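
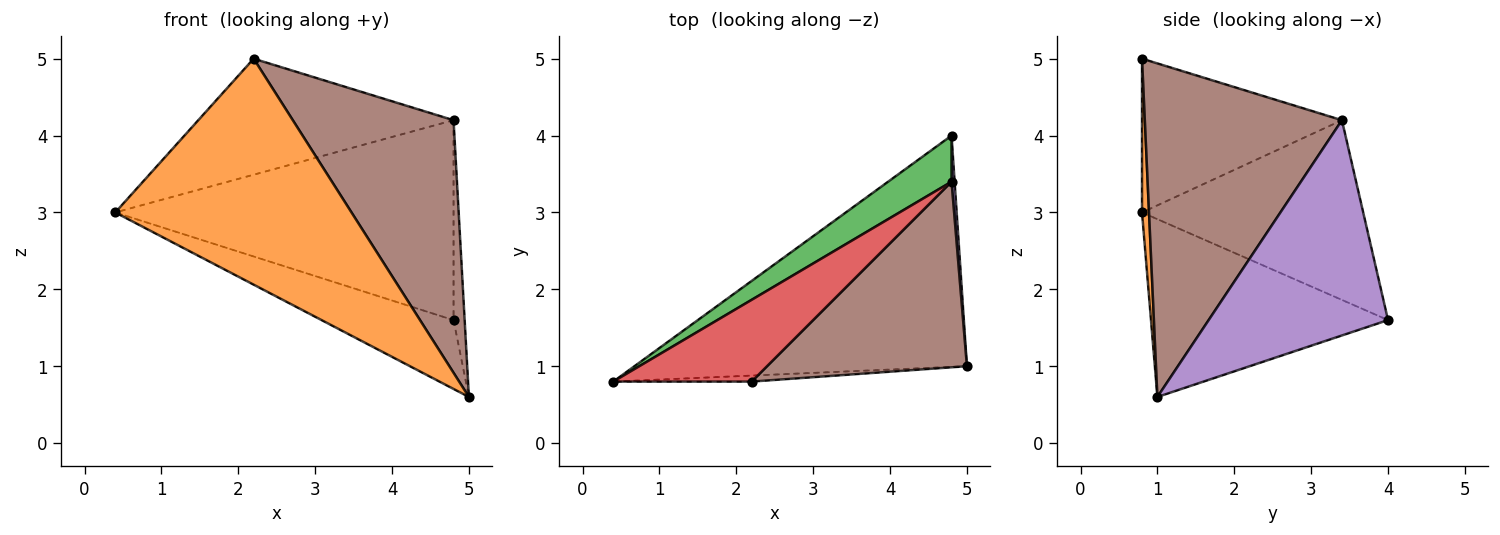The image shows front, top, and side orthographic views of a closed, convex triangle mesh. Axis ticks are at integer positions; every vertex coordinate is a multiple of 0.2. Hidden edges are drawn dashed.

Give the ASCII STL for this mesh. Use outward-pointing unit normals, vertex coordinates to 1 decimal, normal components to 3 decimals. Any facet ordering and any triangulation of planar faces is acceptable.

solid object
 facet normal -0.456 0.254 -0.853
  outer loop
   vertex 4.8 4.0 1.6
   vertex 5.0 1.0 0.6
   vertex 0.4 0.8 3.0
  endloop
 endfacet
 facet normal 0.030 -0.999 -0.027
  outer loop
   vertex 2.2 0.8 5.0
   vertex 0.4 0.8 3.0
   vertex 5.0 1.0 0.6
  endloop
 endfacet
 facet normal -0.537 0.822 0.190
  outer loop
   vertex 4.8 3.4 4.2
   vertex 4.8 4.0 1.6
   vertex 0.4 0.8 3.0
  endloop
 endfacet
 facet normal -0.539 0.688 0.485
  outer loop
   vertex 4.8 3.4 4.2
   vertex 0.4 0.8 3.0
   vertex 2.2 0.8 5.0
  endloop
 endfacet
 facet normal 0.998 0.062 0.014
  outer loop
   vertex 4.8 3.4 4.2
   vertex 5.0 1.0 0.6
   vertex 4.8 4.0 1.6
  endloop
 endfacet
 facet normal 0.703 -0.573 0.421
  outer loop
   vertex 4.8 3.4 4.2
   vertex 2.2 0.8 5.0
   vertex 5.0 1.0 0.6
  endloop
 endfacet
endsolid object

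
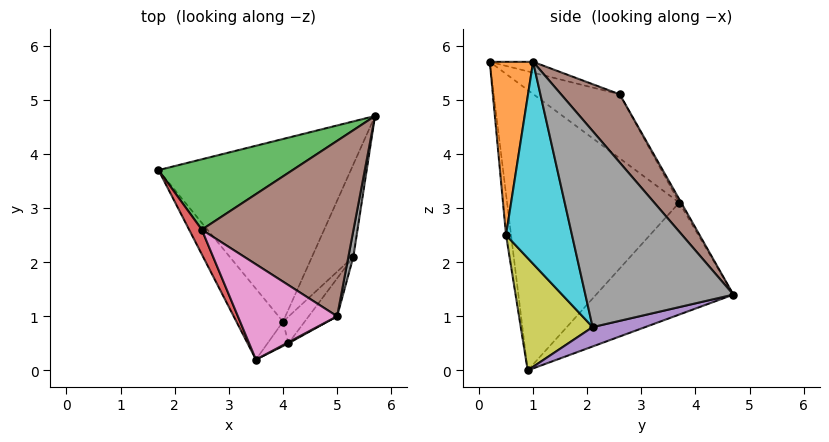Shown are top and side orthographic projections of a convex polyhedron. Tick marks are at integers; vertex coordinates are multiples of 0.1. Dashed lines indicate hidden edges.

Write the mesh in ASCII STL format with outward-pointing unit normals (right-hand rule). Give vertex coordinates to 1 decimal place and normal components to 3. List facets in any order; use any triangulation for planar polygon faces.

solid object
 facet normal -0.442 0.478 -0.759
  outer loop
   vertex 4.0 0.9 0.0
   vertex 1.7 3.7 3.1
   vertex 5.7 4.7 1.4
  endloop
 endfacet
 facet normal -0.835 -0.532 -0.139
  outer loop
   vertex 4.0 0.9 0.0
   vertex 3.5 0.2 5.7
   vertex 1.7 3.7 3.1
  endloop
 endfacet
 facet normal -0.012 0.874 0.486
  outer loop
   vertex 2.5 2.6 5.1
   vertex 5.7 4.7 1.4
   vertex 1.7 3.7 3.1
  endloop
 endfacet
 facet normal -0.923 -0.339 0.183
  outer loop
   vertex 2.5 2.6 5.1
   vertex 1.7 3.7 3.1
   vertex 3.5 0.2 5.7
  endloop
 endfacet
 facet normal 0.420 0.142 -0.896
  outer loop
   vertex 5.3 2.1 0.8
   vertex 4.0 0.9 0.0
   vertex 5.7 4.7 1.4
  endloop
 endfacet
 facet normal 0.292 0.701 0.651
  outer loop
   vertex 5.0 1.0 5.7
   vertex 5.7 4.7 1.4
   vertex 2.5 2.6 5.1
  endloop
 endfacet
 facet normal -0.106 0.199 0.974
  outer loop
   vertex 5.0 1.0 5.7
   vertex 2.5 2.6 5.1
   vertex 3.5 0.2 5.7
  endloop
 endfacet
 facet normal 0.987 -0.158 0.025
  outer loop
   vertex 5.0 1.0 5.7
   vertex 5.3 2.1 0.8
   vertex 5.7 4.7 1.4
  endloop
 endfacet
 facet normal 0.716 -0.684 -0.138
  outer loop
   vertex 4.1 0.5 2.5
   vertex 4.0 0.9 0.0
   vertex 5.3 2.1 0.8
  endloop
 endfacet
 facet normal 0.739 -0.665 -0.104
  outer loop
   vertex 4.1 0.5 2.5
   vertex 5.3 2.1 0.8
   vertex 5.0 1.0 5.7
  endloop
 endfacet
 facet normal -0.277 -0.951 -0.141
  outer loop
   vertex 4.1 0.5 2.5
   vertex 3.5 0.2 5.7
   vertex 4.0 0.9 0.0
  endloop
 endfacet
 facet normal 0.471 -0.882 0.006
  outer loop
   vertex 4.1 0.5 2.5
   vertex 5.0 1.0 5.7
   vertex 3.5 0.2 5.7
  endloop
 endfacet
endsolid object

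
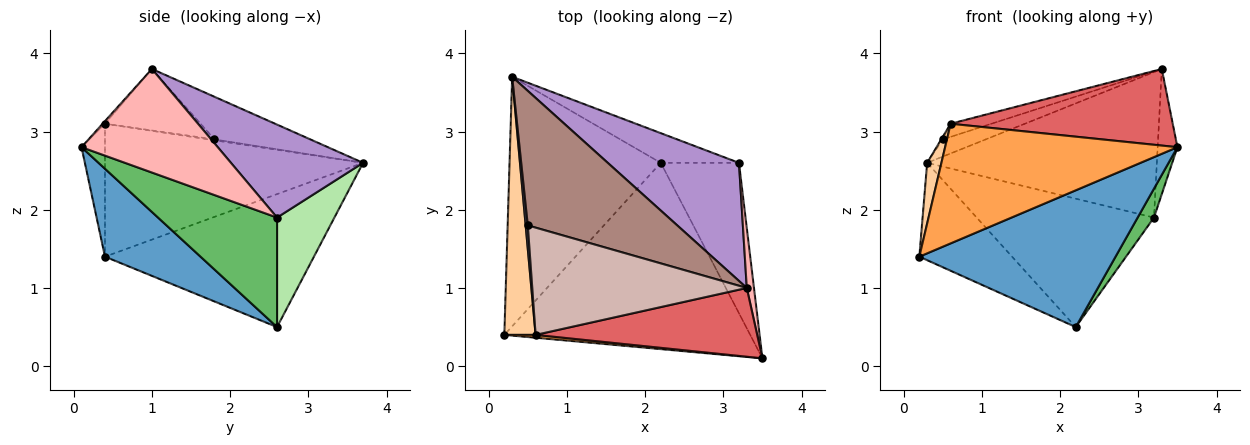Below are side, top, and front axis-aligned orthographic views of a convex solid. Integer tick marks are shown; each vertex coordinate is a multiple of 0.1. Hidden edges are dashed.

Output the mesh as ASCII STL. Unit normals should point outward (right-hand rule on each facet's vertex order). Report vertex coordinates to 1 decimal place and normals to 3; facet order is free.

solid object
 facet normal 0.277 -0.569 -0.775
  outer loop
   vertex 2.2 2.6 0.5
   vertex 3.5 0.1 2.8
   vertex 0.2 0.4 1.4
  endloop
 endfacet
 facet normal -0.634 0.281 -0.721
  outer loop
   vertex 2.2 2.6 0.5
   vertex 0.2 0.4 1.4
   vertex 0.3 3.7 2.6
  endloop
 endfacet
 facet normal -0.100 -0.995 0.024
  outer loop
   vertex 0.6 0.4 3.1
   vertex 0.2 0.4 1.4
   vertex 3.5 0.1 2.8
  endloop
 endfacet
 facet normal -0.972 -0.054 0.229
  outer loop
   vertex 0.6 0.4 3.1
   vertex 0.3 3.7 2.6
   vertex 0.2 0.4 1.4
  endloop
 endfacet
 facet normal 0.809 -0.111 -0.578
  outer loop
   vertex 3.2 2.6 1.9
   vertex 3.5 0.1 2.8
   vertex 2.2 2.6 0.5
  endloop
 endfacet
 facet normal 0.301 0.929 -0.215
  outer loop
   vertex 3.2 2.6 1.9
   vertex 2.2 2.6 0.5
   vertex 0.3 3.7 2.6
  endloop
 endfacet
 facet normal -0.008 -0.744 0.668
  outer loop
   vertex 3.3 1.0 3.8
   vertex 0.6 0.4 3.1
   vertex 3.5 0.1 2.8
  endloop
 endfacet
 facet normal 0.987 0.143 0.069
  outer loop
   vertex 3.3 1.0 3.8
   vertex 3.5 0.1 2.8
   vertex 3.2 2.6 1.9
  endloop
 endfacet
 facet normal 0.408 0.709 0.575
  outer loop
   vertex 3.3 1.0 3.8
   vertex 3.2 2.6 1.9
   vertex 0.3 3.7 2.6
  endloop
 endfacet
 facet normal -0.404 0.101 0.909
  outer loop
   vertex 0.5 1.8 2.9
   vertex 0.3 3.7 2.6
   vertex 0.6 0.4 3.1
  endloop
 endfacet
 facet normal -0.272 0.122 0.955
  outer loop
   vertex 0.5 1.8 2.9
   vertex 3.3 1.0 3.8
   vertex 0.3 3.7 2.6
  endloop
 endfacet
 facet normal -0.273 0.117 0.955
  outer loop
   vertex 0.5 1.8 2.9
   vertex 0.6 0.4 3.1
   vertex 3.3 1.0 3.8
  endloop
 endfacet
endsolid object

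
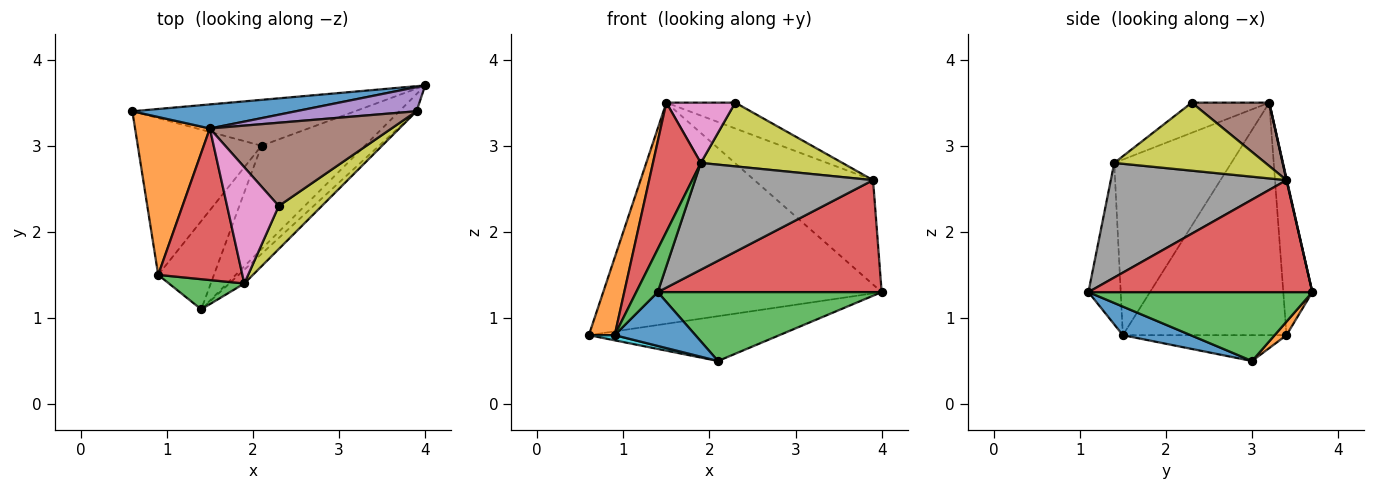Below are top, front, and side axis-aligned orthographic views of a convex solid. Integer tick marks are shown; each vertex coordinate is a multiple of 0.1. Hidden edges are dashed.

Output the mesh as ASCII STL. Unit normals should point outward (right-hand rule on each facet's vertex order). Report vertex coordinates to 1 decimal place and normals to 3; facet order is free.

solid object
 facet normal -0.103 0.989 0.108
  outer loop
   vertex 1.5 3.2 3.5
   vertex 4.0 3.7 1.3
   vertex 0.6 3.4 0.8
  endloop
 endfacet
 facet normal 0.043 0.699 -0.714
  outer loop
   vertex 2.1 3.0 0.5
   vertex 0.6 3.4 0.8
   vertex 4.0 3.7 1.3
  endloop
 endfacet
 facet normal 0.485 -0.485 -0.728
  outer loop
   vertex 2.1 3.0 0.5
   vertex 4.0 3.7 1.3
   vertex 1.4 1.1 1.3
  endloop
 endfacet
 facet normal 0.703 -0.703 -0.108
  outer loop
   vertex 3.9 3.4 2.6
   vertex 1.4 1.1 1.3
   vertex 4.0 3.7 1.3
  endloop
 endfacet
 facet normal 0.003 0.974 0.225
  outer loop
   vertex 3.9 3.4 2.6
   vertex 4.0 3.7 1.3
   vertex 1.5 3.2 3.5
  endloop
 endfacet
 facet normal 0.316 0.281 0.906
  outer loop
   vertex 3.9 3.4 2.6
   vertex 1.5 3.2 3.5
   vertex 2.3 2.3 3.5
  endloop
 endfacet
 facet normal -0.460 -0.409 0.788
  outer loop
   vertex 1.9 1.4 2.8
   vertex 2.3 2.3 3.5
   vertex 1.5 3.2 3.5
  endloop
 endfacet
 facet normal 0.700 -0.709 -0.091
  outer loop
   vertex 1.9 1.4 2.8
   vertex 1.4 1.1 1.3
   vertex 3.9 3.4 2.6
  endloop
 endfacet
 facet normal 0.663 -0.621 0.419
  outer loop
   vertex 1.9 1.4 2.8
   vertex 3.9 3.4 2.6
   vertex 2.3 2.3 3.5
  endloop
 endfacet
 facet normal -0.204 -0.032 -0.978
  outer loop
   vertex 0.9 1.5 0.8
   vertex 0.6 3.4 0.8
   vertex 2.1 3.0 0.5
  endloop
 endfacet
 facet normal 0.401 -0.477 -0.782
  outer loop
   vertex 0.9 1.5 0.8
   vertex 2.1 3.0 0.5
   vertex 1.4 1.1 1.3
  endloop
 endfacet
 facet normal -0.941 -0.149 0.303
  outer loop
   vertex 0.9 1.5 0.8
   vertex 1.5 3.2 3.5
   vertex 0.6 3.4 0.8
  endloop
 endfacet
 facet normal -0.776 -0.517 0.362
  outer loop
   vertex 0.9 1.5 0.8
   vertex 1.4 1.1 1.3
   vertex 1.9 1.4 2.8
  endloop
 endfacet
 facet normal -0.846 -0.346 0.406
  outer loop
   vertex 0.9 1.5 0.8
   vertex 1.9 1.4 2.8
   vertex 1.5 3.2 3.5
  endloop
 endfacet
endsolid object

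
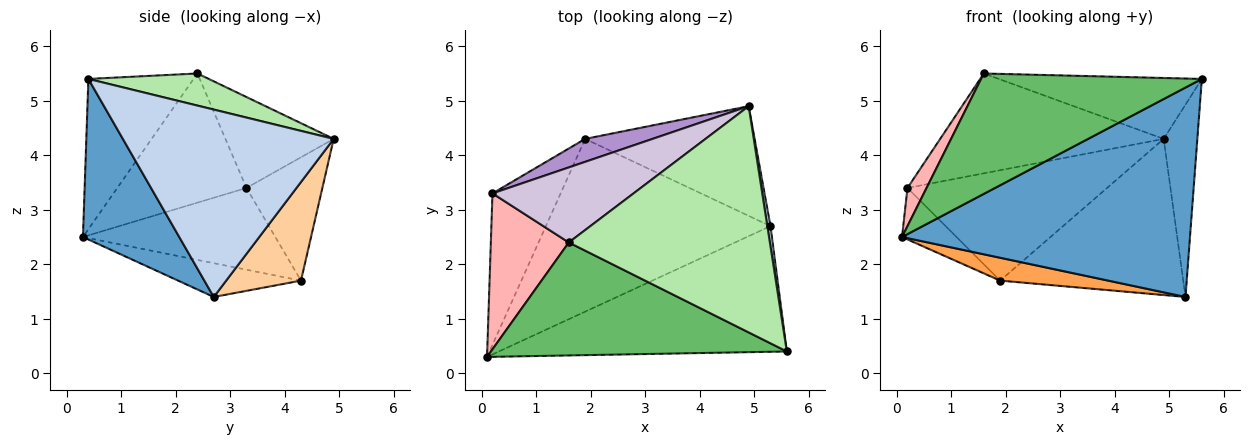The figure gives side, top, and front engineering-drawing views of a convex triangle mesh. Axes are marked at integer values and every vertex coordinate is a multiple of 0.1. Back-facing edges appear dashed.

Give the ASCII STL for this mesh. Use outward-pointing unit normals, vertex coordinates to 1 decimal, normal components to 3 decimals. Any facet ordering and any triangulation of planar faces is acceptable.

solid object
 facet normal 0.276 -0.824 -0.495
  outer loop
   vertex 5.3 2.7 1.4
   vertex 5.6 0.4 5.4
   vertex 0.1 0.3 2.5
  endloop
 endfacet
 facet normal 0.987 0.158 0.017
  outer loop
   vertex 5.3 2.7 1.4
   vertex 4.9 4.9 4.3
   vertex 5.6 0.4 5.4
  endloop
 endfacet
 facet normal -0.148 -0.130 -0.981
  outer loop
   vertex 1.9 4.3 1.7
   vertex 5.3 2.7 1.4
   vertex 0.1 0.3 2.5
  endloop
 endfacet
 facet normal 0.317 0.776 -0.545
  outer loop
   vertex 1.9 4.3 1.7
   vertex 4.9 4.9 4.3
   vertex 5.3 2.7 1.4
  endloop
 endfacet
 facet normal -0.328 -0.689 0.646
  outer loop
   vertex 1.6 2.4 5.5
   vertex 0.1 0.3 2.5
   vertex 5.6 0.4 5.4
  endloop
 endfacet
 facet normal 0.152 0.257 0.954
  outer loop
   vertex 1.6 2.4 5.5
   vertex 5.6 0.4 5.4
   vertex 4.9 4.9 4.3
  endloop
 endfacet
 facet normal -0.751 0.213 -0.626
  outer loop
   vertex 0.2 3.3 3.4
   vertex 1.9 4.3 1.7
   vertex 0.1 0.3 2.5
  endloop
 endfacet
 facet normal -0.849 -0.125 0.513
  outer loop
   vertex 0.2 3.3 3.4
   vertex 0.1 0.3 2.5
   vertex 1.6 2.4 5.5
  endloop
 endfacet
 facet normal -0.349 0.918 0.191
  outer loop
   vertex 0.2 3.3 3.4
   vertex 4.9 4.9 4.3
   vertex 1.9 4.3 1.7
  endloop
 endfacet
 facet normal -0.361 0.746 0.560
  outer loop
   vertex 0.2 3.3 3.4
   vertex 1.6 2.4 5.5
   vertex 4.9 4.9 4.3
  endloop
 endfacet
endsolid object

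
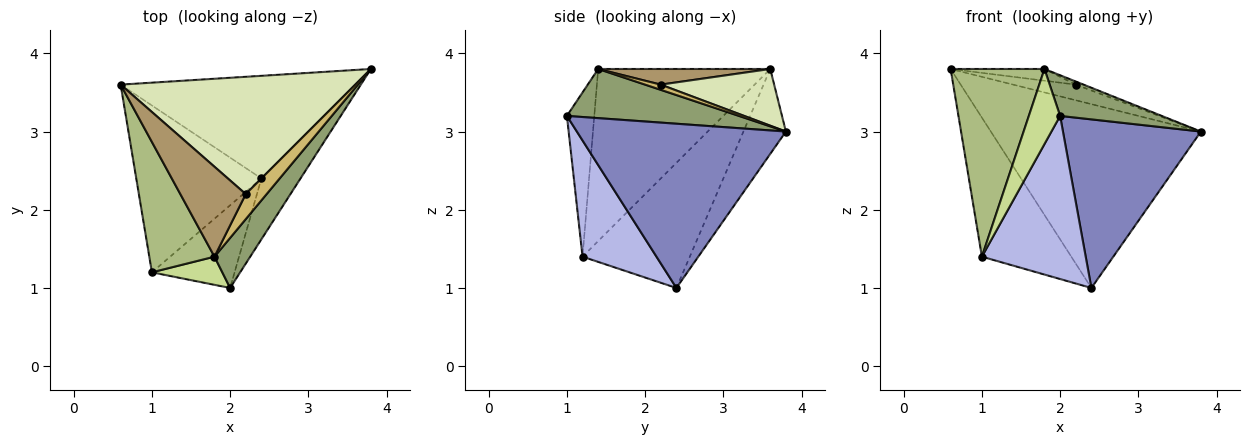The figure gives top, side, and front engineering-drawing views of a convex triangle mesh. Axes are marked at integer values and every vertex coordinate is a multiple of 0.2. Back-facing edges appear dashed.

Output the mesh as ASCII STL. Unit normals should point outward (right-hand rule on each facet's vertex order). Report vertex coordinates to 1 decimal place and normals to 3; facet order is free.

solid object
 facet normal -0.174 0.860 -0.480
  outer loop
   vertex 2.4 2.4 1.0
   vertex 0.6 3.6 3.8
   vertex 3.8 3.8 3.0
  endloop
 endfacet
 facet normal 0.819 -0.540 -0.195
  outer loop
   vertex 2.4 2.4 1.0
   vertex 3.8 3.8 3.0
   vertex 2.0 1.0 3.2
  endloop
 endfacet
 facet normal -0.609 0.508 -0.609
  outer loop
   vertex 1.0 1.2 1.4
   vertex 0.6 3.6 3.8
   vertex 2.4 2.4 1.0
  endloop
 endfacet
 facet normal 0.536 -0.753 -0.382
  outer loop
   vertex 1.0 1.2 1.4
   vertex 2.4 2.4 1.0
   vertex 2.0 1.0 3.2
  endloop
 endfacet
 facet normal 0.730 -0.431 0.531
  outer loop
   vertex 1.8 1.4 3.8
   vertex 2.0 1.0 3.2
   vertex 3.8 3.8 3.0
  endloop
 endfacet
 facet normal -0.833 -0.454 0.316
  outer loop
   vertex 1.8 1.4 3.8
   vertex 0.6 3.6 3.8
   vertex 1.0 1.2 1.4
  endloop
 endfacet
 facet normal -0.634 -0.724 0.272
  outer loop
   vertex 1.8 1.4 3.8
   vertex 1.0 1.2 1.4
   vertex 2.0 1.0 3.2
  endloop
 endfacet
 facet normal 0.233 0.129 0.964
  outer loop
   vertex 2.2 2.2 3.6
   vertex 3.8 3.8 3.0
   vertex 0.6 3.6 3.8
  endloop
 endfacet
 facet normal 0.231 0.126 0.965
  outer loop
   vertex 2.2 2.2 3.6
   vertex 0.6 3.6 3.8
   vertex 1.8 1.4 3.8
  endloop
 endfacet
 facet normal 0.241 0.120 0.963
  outer loop
   vertex 2.2 2.2 3.6
   vertex 1.8 1.4 3.8
   vertex 3.8 3.8 3.0
  endloop
 endfacet
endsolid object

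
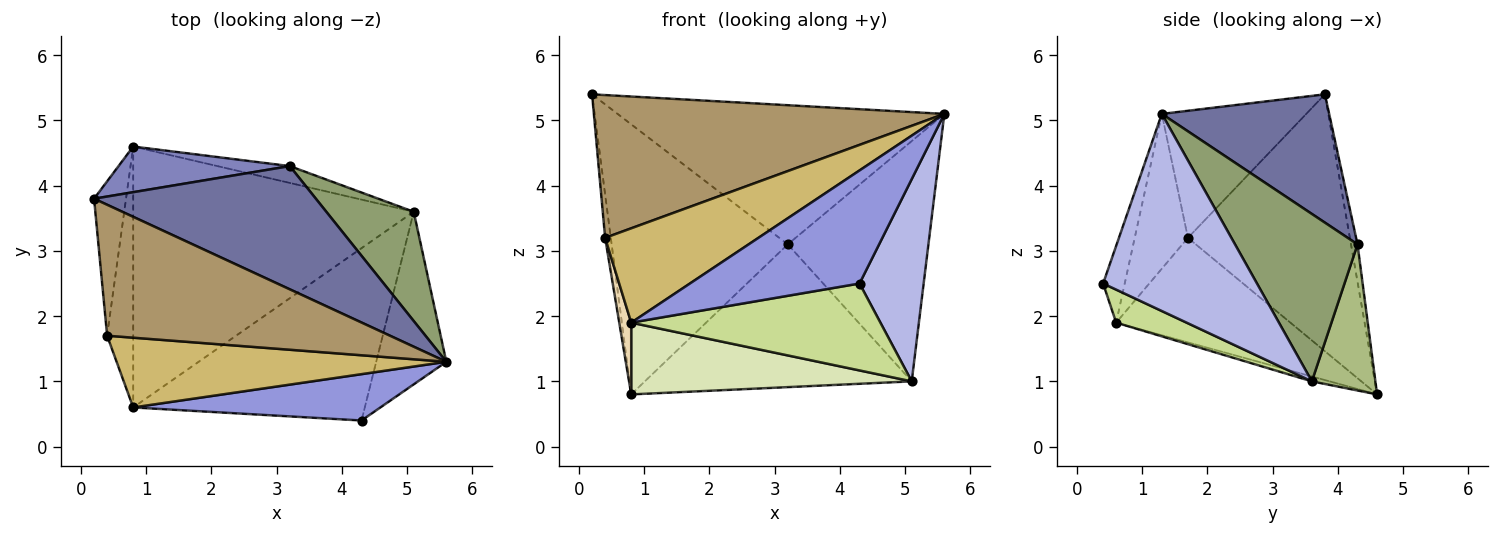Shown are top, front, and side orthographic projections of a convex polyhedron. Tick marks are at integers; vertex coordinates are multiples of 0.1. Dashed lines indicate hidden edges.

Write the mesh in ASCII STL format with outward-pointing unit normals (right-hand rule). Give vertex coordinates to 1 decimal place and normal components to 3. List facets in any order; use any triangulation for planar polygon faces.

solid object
 facet normal 0.358 0.699 0.619
  outer loop
   vertex 3.2 4.3 3.1
   vertex 0.2 3.8 5.4
   vertex 5.6 1.3 5.1
  endloop
 endfacet
 facet normal -0.036 0.985 0.167
  outer loop
   vertex 3.2 4.3 3.1
   vertex 0.8 4.6 0.8
   vertex 0.2 3.8 5.4
  endloop
 endfacet
 facet normal -0.117 -0.919 0.377
  outer loop
   vertex 0.8 0.6 1.9
   vertex 4.3 0.4 2.5
   vertex 5.6 1.3 5.1
  endloop
 endfacet
 facet normal 0.877 -0.365 -0.312
  outer loop
   vertex 5.1 3.6 1.0
   vertex 5.6 1.3 5.1
   vertex 4.3 0.4 2.5
  endloop
 endfacet
 facet normal 0.621 0.713 0.324
  outer loop
   vertex 5.1 3.6 1.0
   vertex 3.2 4.3 3.1
   vertex 5.6 1.3 5.1
  endloop
 endfacet
 facet normal 0.230 0.966 -0.114
  outer loop
   vertex 5.1 3.6 1.0
   vertex 0.8 4.6 0.8
   vertex 3.2 4.3 3.1
  endloop
 endfacet
 facet normal 0.126 -0.447 -0.886
  outer loop
   vertex 5.1 3.6 1.0
   vertex 4.3 0.4 2.5
   vertex 0.8 0.6 1.9
  endloop
 endfacet
 facet normal -0.017 -0.265 -0.964
  outer loop
   vertex 5.1 3.6 1.0
   vertex 0.8 0.6 1.9
   vertex 0.8 4.6 0.8
  endloop
 endfacet
 facet normal -0.291 -0.705 0.647
  outer loop
   vertex 0.4 1.7 3.2
   vertex 5.6 1.3 5.1
   vertex 0.2 3.8 5.4
  endloop
 endfacet
 facet normal -0.269 -0.774 0.573
  outer loop
   vertex 0.4 1.7 3.2
   vertex 0.8 0.6 1.9
   vertex 5.6 1.3 5.1
  endloop
 endfacet
 facet normal -0.992 0.035 -0.123
  outer loop
   vertex 0.4 1.7 3.2
   vertex 0.2 3.8 5.4
   vertex 0.8 4.6 0.8
  endloop
 endfacet
 facet normal -0.968 -0.066 -0.242
  outer loop
   vertex 0.4 1.7 3.2
   vertex 0.8 4.6 0.8
   vertex 0.8 0.6 1.9
  endloop
 endfacet
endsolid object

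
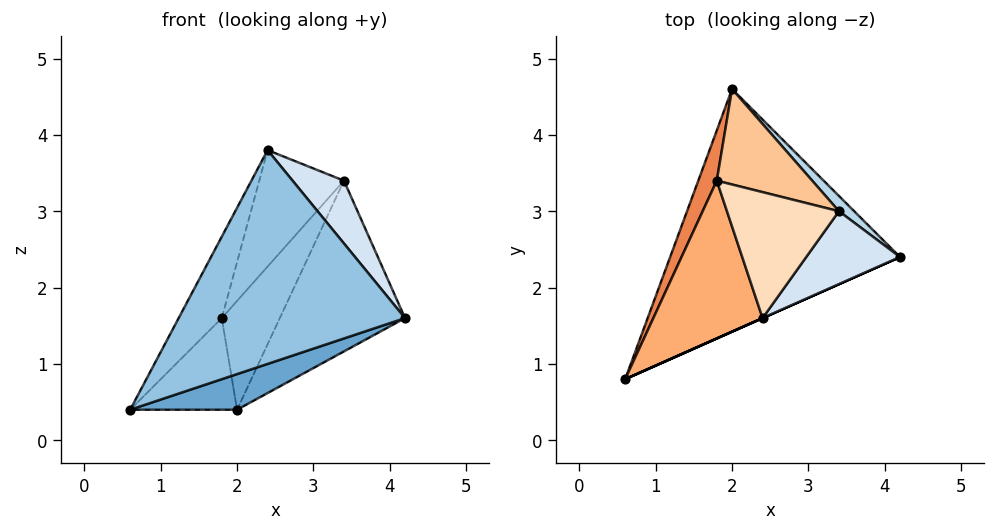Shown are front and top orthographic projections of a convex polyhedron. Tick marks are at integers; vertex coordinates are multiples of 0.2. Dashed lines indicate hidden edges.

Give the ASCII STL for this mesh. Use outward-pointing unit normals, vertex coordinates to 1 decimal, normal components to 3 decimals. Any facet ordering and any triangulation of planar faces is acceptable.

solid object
 facet normal 0.367 -0.135 -0.920
  outer loop
   vertex 2.0 4.6 0.4
   vertex 4.2 2.4 1.6
   vertex 0.6 0.8 0.4
  endloop
 endfacet
 facet normal 0.406 -0.914 0.000
  outer loop
   vertex 2.4 1.6 3.8
   vertex 0.6 0.8 0.4
   vertex 4.2 2.4 1.6
  endloop
 endfacet
 facet normal 0.688 0.723 0.065
  outer loop
   vertex 3.4 3.0 3.4
   vertex 4.2 2.4 1.6
   vertex 2.0 4.6 0.4
  endloop
 endfacet
 facet normal 0.772 -0.414 0.481
  outer loop
   vertex 3.4 3.0 3.4
   vertex 2.4 1.6 3.8
   vertex 4.2 2.4 1.6
  endloop
 endfacet
 facet normal -0.922 0.340 0.186
  outer loop
   vertex 1.8 3.4 1.6
   vertex 2.0 4.6 0.4
   vertex 0.6 0.8 0.4
  endloop
 endfacet
 facet normal -0.883 0.215 0.417
  outer loop
   vertex 1.8 3.4 1.6
   vertex 0.6 0.8 0.4
   vertex 2.4 1.6 3.8
  endloop
 endfacet
 facet normal -0.485 0.658 0.577
  outer loop
   vertex 1.8 3.4 1.6
   vertex 3.4 3.0 3.4
   vertex 2.0 4.6 0.4
  endloop
 endfacet
 facet normal -0.549 0.567 0.614
  outer loop
   vertex 1.8 3.4 1.6
   vertex 2.4 1.6 3.8
   vertex 3.4 3.0 3.4
  endloop
 endfacet
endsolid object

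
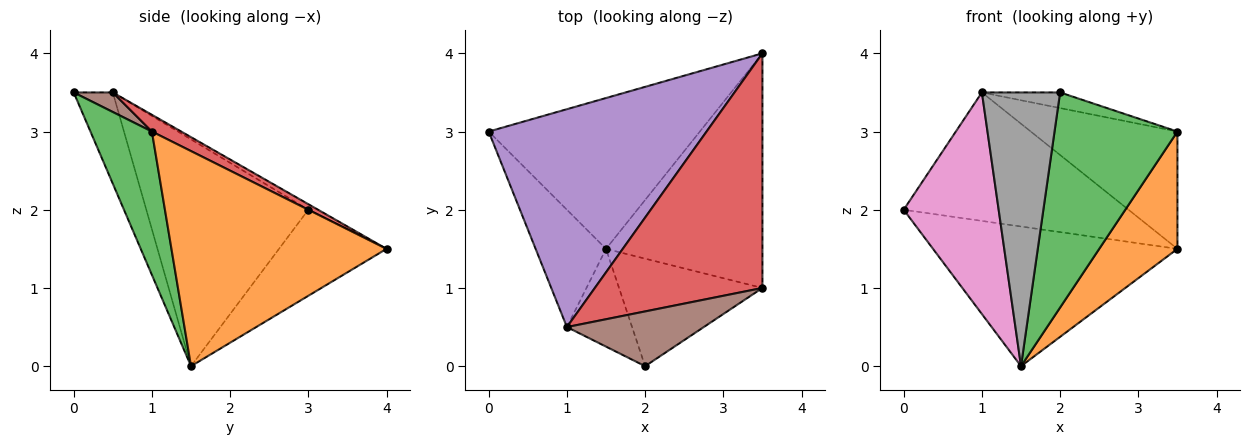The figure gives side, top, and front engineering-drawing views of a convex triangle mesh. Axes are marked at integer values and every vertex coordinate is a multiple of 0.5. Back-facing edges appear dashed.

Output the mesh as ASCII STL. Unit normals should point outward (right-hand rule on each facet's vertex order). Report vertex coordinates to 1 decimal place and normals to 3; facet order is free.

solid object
 facet normal -0.286 0.651 -0.703
  outer loop
   vertex 1.5 1.5 0.0
   vertex 0.0 3.0 2.0
   vertex 3.5 4.0 1.5
  endloop
 endfacet
 facet normal 0.776 -0.282 -0.564
  outer loop
   vertex 1.5 1.5 0.0
   vertex 3.5 4.0 1.5
   vertex 3.5 1.0 3.0
  endloop
 endfacet
 facet normal 0.408 -0.816 -0.408
  outer loop
   vertex 2.0 0.0 3.5
   vertex 1.5 1.5 0.0
   vertex 3.5 1.0 3.0
  endloop
 endfacet
 facet normal 0.089 0.445 0.891
  outer loop
   vertex 1.0 0.5 3.5
   vertex 3.5 1.0 3.0
   vertex 3.5 4.0 1.5
  endloop
 endfacet
 facet normal -0.022 0.508 0.861
  outer loop
   vertex 1.0 0.5 3.5
   vertex 3.5 4.0 1.5
   vertex 0.0 3.0 2.0
  endloop
 endfacet
 facet normal 0.136 0.272 0.953
  outer loop
   vertex 1.0 0.5 3.5
   vertex 2.0 0.0 3.5
   vertex 3.5 1.0 3.0
  endloop
 endfacet
 facet normal -0.833 -0.489 -0.259
  outer loop
   vertex 1.0 0.5 3.5
   vertex 0.0 3.0 2.0
   vertex 1.5 1.5 0.0
  endloop
 endfacet
 facet normal -0.426 -0.852 -0.304
  outer loop
   vertex 1.0 0.5 3.5
   vertex 1.5 1.5 0.0
   vertex 2.0 0.0 3.5
  endloop
 endfacet
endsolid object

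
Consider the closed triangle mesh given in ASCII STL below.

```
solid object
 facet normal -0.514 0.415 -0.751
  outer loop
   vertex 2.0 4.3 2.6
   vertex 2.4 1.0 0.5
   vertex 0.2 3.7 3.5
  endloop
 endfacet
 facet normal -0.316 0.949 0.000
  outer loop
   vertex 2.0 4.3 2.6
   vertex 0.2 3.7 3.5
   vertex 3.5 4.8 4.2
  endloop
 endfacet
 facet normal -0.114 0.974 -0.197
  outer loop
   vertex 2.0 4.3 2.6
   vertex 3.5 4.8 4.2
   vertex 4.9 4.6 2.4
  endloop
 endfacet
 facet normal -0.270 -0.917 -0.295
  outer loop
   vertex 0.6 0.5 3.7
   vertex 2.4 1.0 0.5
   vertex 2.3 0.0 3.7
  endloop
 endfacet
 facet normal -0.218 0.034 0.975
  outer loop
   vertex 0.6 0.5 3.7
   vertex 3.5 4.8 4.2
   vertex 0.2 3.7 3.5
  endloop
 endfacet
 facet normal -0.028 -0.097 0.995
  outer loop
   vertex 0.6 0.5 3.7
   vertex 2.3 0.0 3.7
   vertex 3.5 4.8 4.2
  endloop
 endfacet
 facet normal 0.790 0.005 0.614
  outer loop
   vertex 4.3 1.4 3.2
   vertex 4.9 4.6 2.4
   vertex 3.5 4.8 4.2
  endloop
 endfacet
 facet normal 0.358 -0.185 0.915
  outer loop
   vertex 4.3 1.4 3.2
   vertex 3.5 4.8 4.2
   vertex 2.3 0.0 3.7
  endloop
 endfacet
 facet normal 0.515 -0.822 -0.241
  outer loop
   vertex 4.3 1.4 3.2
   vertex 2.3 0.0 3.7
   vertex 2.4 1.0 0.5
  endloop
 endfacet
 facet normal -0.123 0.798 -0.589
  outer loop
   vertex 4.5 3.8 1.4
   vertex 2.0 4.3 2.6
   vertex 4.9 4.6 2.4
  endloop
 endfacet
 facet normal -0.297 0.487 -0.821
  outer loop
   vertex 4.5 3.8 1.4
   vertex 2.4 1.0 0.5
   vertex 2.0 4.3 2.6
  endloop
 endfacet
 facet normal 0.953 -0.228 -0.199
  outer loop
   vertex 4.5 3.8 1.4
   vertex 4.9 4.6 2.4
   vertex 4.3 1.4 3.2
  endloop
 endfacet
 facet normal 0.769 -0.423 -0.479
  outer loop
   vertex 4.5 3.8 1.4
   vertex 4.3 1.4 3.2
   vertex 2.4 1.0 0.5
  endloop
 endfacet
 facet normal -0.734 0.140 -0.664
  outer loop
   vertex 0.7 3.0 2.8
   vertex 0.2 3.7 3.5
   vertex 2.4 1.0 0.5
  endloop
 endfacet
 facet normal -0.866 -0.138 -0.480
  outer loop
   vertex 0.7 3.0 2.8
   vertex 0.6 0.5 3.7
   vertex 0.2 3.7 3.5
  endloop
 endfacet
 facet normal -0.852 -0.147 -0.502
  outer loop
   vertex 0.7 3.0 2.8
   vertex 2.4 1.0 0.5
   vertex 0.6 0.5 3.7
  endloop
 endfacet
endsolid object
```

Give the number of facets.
16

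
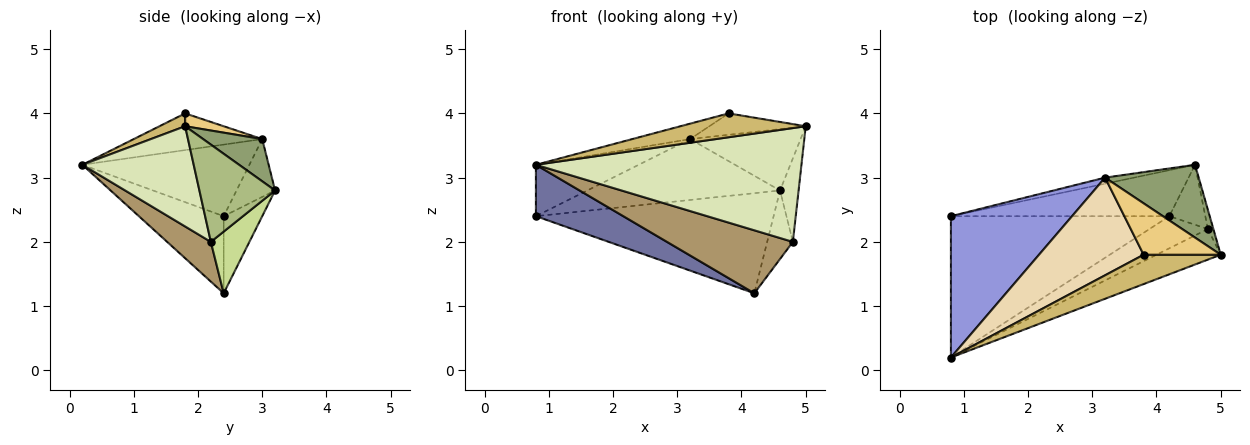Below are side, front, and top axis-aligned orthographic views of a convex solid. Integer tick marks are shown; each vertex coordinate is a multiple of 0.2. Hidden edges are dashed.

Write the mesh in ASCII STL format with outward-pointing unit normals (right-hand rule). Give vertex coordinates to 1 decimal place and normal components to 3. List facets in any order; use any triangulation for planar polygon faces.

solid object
 facet normal -0.315 -0.324 -0.892
  outer loop
   vertex 4.2 2.4 1.2
   vertex 0.8 0.2 3.2
   vertex 0.8 2.4 2.4
  endloop
 endfacet
 facet normal -0.146 0.899 -0.413
  outer loop
   vertex 4.6 3.2 2.8
   vertex 4.2 2.4 1.2
   vertex 0.8 2.4 2.4
  endloop
 endfacet
 facet normal -0.485 0.299 0.822
  outer loop
   vertex 3.2 3.0 3.6
   vertex 0.8 2.4 2.4
   vertex 0.8 0.2 3.2
  endloop
 endfacet
 facet normal -0.195 0.976 -0.098
  outer loop
   vertex 3.2 3.0 3.6
   vertex 4.6 3.2 2.8
   vertex 0.8 2.4 2.4
  endloop
 endfacet
 facet normal 0.326 0.609 0.723
  outer loop
   vertex 3.2 3.0 3.6
   vertex 5.0 1.8 3.8
   vertex 4.6 3.2 2.8
  endloop
 endfacet
 facet normal 0.970 0.238 -0.055
  outer loop
   vertex 4.8 2.2 2.0
   vertex 4.6 3.2 2.8
   vertex 5.0 1.8 3.8
  endloop
 endfacet
 facet normal 0.749 0.499 -0.437
  outer loop
   vertex 4.8 2.2 2.0
   vertex 4.2 2.4 1.2
   vertex 4.6 3.2 2.8
  endloop
 endfacet
 facet normal 0.375 -0.895 -0.241
  outer loop
   vertex 4.8 2.2 2.0
   vertex 5.0 1.8 3.8
   vertex 0.8 0.2 3.2
  endloop
 endfacet
 facet normal 0.295 -0.851 -0.434
  outer loop
   vertex 4.8 2.2 2.0
   vertex 0.8 0.2 3.2
   vertex 4.2 2.4 1.2
  endloop
 endfacet
 facet normal 0.128 -0.625 0.770
  outer loop
   vertex 3.8 1.8 4.0
   vertex 0.8 0.2 3.2
   vertex 5.0 1.8 3.8
  endloop
 endfacet
 facet normal 0.152 0.380 0.912
  outer loop
   vertex 3.8 1.8 4.0
   vertex 5.0 1.8 3.8
   vertex 3.2 3.0 3.6
  endloop
 endfacet
 facet normal -0.327 0.147 0.933
  outer loop
   vertex 3.8 1.8 4.0
   vertex 3.2 3.0 3.6
   vertex 0.8 0.2 3.2
  endloop
 endfacet
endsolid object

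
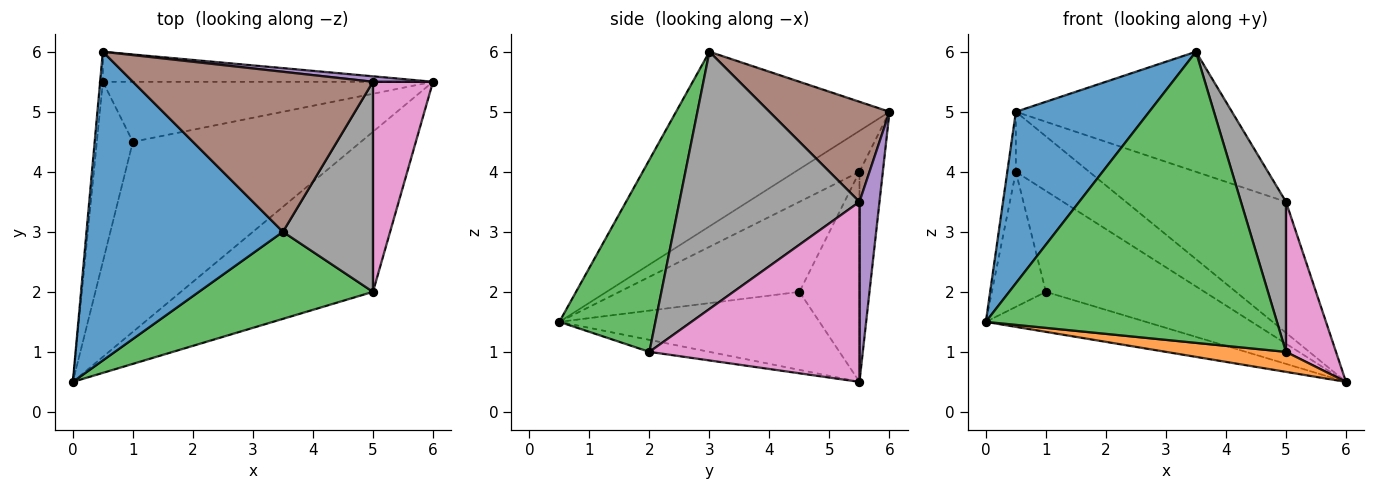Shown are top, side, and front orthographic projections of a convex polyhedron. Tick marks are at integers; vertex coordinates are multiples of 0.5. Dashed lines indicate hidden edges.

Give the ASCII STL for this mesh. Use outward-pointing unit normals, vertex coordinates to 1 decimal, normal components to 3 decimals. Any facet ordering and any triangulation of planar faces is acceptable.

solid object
 facet normal -0.614 -0.383 0.690
  outer loop
   vertex 3.5 3.0 6.0
   vertex 0.5 6.0 5.0
   vertex 0.0 0.5 1.5
  endloop
 endfacet
 facet normal -0.062 -0.124 -0.990
  outer loop
   vertex 5.0 2.0 1.0
   vertex 0.0 0.5 1.5
   vertex 6.0 5.5 0.5
  endloop
 endfacet
 facet normal 0.301 -0.914 0.273
  outer loop
   vertex 5.0 2.0 1.0
   vertex 3.5 3.0 6.0
   vertex 0.0 0.5 1.5
  endloop
 endfacet
 facet normal -0.317 0.195 -0.928
  outer loop
   vertex 1.0 4.5 2.0
   vertex 6.0 5.5 0.5
   vertex 0.0 0.5 1.5
  endloop
 endfacet
 facet normal 0.124 0.991 0.041
  outer loop
   vertex 5.0 5.5 3.5
   vertex 6.0 5.5 0.5
   vertex 0.5 6.0 5.0
  endloop
 endfacet
 facet normal 0.316 0.569 0.759
  outer loop
   vertex 5.0 5.5 3.5
   vertex 0.5 6.0 5.0
   vertex 3.5 3.0 6.0
  endloop
 endfacet
 facet normal 0.925 -0.220 0.308
  outer loop
   vertex 5.0 5.5 3.5
   vertex 5.0 2.0 1.0
   vertex 6.0 5.5 0.5
  endloop
 endfacet
 facet normal 0.919 -0.230 0.322
  outer loop
   vertex 5.0 5.5 3.5
   vertex 3.5 3.0 6.0
   vertex 5.0 2.0 1.0
  endloop
 endfacet
 facet normal -0.274 0.860 -0.430
  outer loop
   vertex 0.5 5.5 4.0
   vertex 0.5 6.0 5.0
   vertex 6.0 5.5 0.5
  endloop
 endfacet
 facet normal -0.309 0.817 -0.486
  outer loop
   vertex 0.5 5.5 4.0
   vertex 6.0 5.5 0.5
   vertex 1.0 4.5 2.0
  endloop
 endfacet
 facet normal -0.989 0.132 -0.066
  outer loop
   vertex 0.5 5.5 4.0
   vertex 0.0 0.5 1.5
   vertex 0.5 6.0 5.0
  endloop
 endfacet
 facet normal -0.894 0.268 -0.358
  outer loop
   vertex 0.5 5.5 4.0
   vertex 1.0 4.5 2.0
   vertex 0.0 0.5 1.5
  endloop
 endfacet
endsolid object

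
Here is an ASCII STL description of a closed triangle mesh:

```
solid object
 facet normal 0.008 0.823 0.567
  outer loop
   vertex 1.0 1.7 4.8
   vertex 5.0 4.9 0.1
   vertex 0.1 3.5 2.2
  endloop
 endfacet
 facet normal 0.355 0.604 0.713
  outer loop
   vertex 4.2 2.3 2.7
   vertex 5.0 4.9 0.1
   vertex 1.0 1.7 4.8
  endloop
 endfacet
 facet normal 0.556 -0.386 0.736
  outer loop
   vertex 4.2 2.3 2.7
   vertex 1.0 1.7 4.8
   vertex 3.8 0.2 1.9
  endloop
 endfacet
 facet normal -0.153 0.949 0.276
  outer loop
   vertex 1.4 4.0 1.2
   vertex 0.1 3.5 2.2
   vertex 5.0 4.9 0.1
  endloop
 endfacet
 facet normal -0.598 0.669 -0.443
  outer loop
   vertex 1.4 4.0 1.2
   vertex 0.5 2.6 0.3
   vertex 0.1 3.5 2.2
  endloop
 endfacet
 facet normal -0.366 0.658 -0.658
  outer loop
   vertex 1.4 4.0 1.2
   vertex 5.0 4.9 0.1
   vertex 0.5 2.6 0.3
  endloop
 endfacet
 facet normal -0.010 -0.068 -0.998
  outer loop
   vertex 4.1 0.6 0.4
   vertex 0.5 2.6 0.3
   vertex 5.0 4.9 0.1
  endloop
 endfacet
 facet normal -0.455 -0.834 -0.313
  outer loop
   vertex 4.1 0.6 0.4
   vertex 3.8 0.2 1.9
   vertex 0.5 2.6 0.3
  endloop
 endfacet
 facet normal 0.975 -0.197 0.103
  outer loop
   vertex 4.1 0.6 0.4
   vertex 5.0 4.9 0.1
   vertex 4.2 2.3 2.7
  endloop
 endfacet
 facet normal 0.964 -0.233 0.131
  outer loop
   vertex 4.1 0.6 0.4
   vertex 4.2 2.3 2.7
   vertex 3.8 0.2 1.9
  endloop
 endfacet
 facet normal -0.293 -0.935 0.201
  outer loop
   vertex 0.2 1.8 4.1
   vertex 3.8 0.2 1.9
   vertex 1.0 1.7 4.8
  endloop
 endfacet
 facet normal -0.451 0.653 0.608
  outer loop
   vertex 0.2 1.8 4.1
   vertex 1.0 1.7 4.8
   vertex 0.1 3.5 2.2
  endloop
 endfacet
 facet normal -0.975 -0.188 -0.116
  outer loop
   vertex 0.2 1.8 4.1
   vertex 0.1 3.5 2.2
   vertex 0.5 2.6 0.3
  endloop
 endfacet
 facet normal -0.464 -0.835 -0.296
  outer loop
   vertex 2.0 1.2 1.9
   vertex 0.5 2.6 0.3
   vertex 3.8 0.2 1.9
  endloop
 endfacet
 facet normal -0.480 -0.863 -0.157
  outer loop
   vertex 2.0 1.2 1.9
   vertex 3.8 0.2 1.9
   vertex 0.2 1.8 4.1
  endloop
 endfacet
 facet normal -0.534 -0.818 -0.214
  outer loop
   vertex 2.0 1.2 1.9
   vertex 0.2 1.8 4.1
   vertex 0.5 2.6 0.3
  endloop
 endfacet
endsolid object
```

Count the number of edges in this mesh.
24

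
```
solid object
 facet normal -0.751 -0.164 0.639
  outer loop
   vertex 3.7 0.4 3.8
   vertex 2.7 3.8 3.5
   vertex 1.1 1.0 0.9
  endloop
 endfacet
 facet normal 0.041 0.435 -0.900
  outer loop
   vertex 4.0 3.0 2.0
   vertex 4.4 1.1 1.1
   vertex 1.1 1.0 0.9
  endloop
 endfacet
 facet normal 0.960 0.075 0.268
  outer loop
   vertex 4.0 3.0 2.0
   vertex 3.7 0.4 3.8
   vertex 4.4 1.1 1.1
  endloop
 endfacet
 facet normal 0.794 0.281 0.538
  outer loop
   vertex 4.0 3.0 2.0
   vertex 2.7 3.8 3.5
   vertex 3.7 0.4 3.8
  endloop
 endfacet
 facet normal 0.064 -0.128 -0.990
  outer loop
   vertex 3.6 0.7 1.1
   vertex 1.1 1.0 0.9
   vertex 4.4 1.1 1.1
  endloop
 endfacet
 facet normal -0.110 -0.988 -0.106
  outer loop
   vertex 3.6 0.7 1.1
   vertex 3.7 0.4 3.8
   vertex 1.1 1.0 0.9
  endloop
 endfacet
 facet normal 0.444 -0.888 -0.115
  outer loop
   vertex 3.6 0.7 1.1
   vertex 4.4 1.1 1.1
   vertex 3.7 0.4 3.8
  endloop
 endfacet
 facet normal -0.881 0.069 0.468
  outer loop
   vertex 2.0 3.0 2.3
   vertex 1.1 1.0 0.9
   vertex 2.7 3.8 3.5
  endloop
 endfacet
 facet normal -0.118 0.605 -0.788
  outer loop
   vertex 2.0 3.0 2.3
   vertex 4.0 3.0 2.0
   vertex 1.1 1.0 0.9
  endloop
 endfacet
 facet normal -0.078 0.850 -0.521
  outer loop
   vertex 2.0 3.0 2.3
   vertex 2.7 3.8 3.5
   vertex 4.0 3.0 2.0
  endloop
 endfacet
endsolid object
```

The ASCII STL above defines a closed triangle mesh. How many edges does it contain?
15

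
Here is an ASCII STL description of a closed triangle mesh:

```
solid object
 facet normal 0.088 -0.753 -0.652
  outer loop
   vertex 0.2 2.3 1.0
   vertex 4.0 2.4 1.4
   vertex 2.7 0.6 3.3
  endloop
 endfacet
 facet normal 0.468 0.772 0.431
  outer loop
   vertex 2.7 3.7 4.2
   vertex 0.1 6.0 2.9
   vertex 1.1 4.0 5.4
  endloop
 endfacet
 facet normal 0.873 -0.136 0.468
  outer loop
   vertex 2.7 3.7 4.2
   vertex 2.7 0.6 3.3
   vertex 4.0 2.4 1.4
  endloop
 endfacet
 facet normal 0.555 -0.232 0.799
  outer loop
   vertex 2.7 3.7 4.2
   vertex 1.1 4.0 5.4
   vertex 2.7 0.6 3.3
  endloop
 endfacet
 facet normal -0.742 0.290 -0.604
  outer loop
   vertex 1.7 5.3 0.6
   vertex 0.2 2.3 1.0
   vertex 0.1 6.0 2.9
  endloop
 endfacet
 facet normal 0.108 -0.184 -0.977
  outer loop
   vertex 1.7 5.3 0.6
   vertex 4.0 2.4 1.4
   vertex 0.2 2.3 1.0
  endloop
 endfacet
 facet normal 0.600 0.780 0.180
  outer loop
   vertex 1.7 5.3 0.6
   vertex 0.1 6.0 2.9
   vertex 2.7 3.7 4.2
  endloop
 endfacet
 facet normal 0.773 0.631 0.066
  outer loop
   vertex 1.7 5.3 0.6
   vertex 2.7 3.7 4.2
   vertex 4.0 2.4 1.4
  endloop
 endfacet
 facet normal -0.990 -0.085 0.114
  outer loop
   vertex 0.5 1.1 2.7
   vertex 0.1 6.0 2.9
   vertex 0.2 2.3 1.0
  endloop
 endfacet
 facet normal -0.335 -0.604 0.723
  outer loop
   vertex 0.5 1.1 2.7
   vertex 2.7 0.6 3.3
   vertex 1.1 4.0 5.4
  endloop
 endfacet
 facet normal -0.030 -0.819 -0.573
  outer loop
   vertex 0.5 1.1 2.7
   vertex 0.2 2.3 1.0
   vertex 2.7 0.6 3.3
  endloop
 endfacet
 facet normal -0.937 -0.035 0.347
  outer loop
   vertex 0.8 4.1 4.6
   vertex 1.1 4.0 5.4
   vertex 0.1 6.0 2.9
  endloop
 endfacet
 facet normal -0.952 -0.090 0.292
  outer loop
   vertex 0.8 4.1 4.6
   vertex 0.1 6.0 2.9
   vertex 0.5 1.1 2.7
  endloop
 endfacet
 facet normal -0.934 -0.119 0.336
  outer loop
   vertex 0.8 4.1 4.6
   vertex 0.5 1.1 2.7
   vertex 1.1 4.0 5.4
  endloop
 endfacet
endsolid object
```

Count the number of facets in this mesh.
14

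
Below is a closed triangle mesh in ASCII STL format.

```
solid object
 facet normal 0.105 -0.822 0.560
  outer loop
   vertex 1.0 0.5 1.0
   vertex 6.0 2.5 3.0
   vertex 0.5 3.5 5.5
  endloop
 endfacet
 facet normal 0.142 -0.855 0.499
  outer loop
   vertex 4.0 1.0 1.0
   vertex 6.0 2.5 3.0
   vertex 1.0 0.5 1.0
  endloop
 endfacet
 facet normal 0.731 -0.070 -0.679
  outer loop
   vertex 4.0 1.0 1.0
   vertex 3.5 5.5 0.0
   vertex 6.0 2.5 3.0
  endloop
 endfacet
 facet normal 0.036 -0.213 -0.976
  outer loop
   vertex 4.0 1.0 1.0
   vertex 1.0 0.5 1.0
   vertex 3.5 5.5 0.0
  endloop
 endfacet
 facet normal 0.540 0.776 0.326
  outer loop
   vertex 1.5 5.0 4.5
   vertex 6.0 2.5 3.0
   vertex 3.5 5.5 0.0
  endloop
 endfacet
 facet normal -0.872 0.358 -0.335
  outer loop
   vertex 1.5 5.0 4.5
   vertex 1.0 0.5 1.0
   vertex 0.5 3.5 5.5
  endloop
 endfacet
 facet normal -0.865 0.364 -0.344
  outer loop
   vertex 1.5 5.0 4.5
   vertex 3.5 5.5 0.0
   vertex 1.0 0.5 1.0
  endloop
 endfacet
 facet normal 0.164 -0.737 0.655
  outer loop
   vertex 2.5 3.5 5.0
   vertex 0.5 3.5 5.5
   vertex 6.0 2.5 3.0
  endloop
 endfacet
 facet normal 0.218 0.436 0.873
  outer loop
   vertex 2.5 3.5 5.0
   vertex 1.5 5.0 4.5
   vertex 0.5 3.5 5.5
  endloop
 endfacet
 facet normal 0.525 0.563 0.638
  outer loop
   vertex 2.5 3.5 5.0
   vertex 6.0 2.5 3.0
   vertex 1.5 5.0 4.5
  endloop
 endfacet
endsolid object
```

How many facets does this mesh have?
10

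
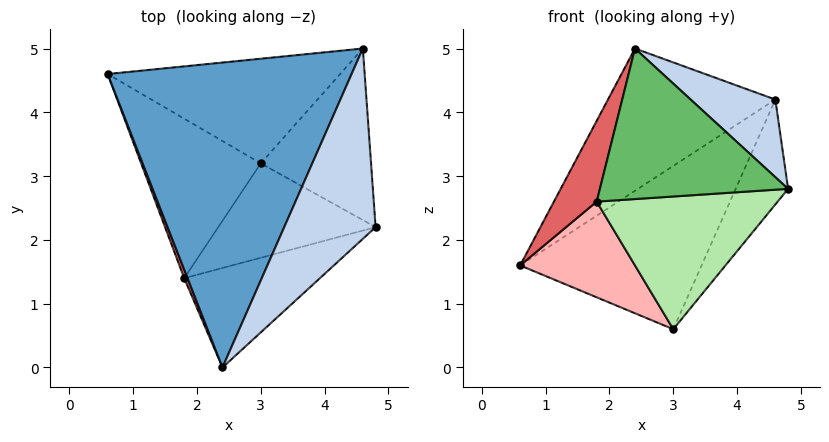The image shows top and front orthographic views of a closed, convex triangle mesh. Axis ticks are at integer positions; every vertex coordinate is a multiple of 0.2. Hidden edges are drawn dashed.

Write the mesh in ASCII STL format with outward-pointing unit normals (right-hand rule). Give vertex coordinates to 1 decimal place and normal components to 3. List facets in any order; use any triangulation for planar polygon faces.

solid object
 facet normal -0.534 0.357 0.766
  outer loop
   vertex 4.6 5.0 4.2
   vertex 0.6 4.6 1.6
   vertex 2.4 0.0 5.0
  endloop
 endfacet
 facet normal 0.767 -0.242 0.594
  outer loop
   vertex 4.6 5.0 4.2
   vertex 2.4 0.0 5.0
   vertex 4.8 2.2 2.8
  endloop
 endfacet
 facet normal 0.257 0.814 -0.521
  outer loop
   vertex 3.0 3.2 0.6
   vertex 0.6 4.6 1.6
   vertex 4.6 5.0 4.2
  endloop
 endfacet
 facet normal 0.800 0.313 -0.512
  outer loop
   vertex 3.0 3.2 0.6
   vertex 4.6 5.0 4.2
   vertex 4.8 2.2 2.8
  endloop
 endfacet
 facet normal 0.251 -0.808 -0.534
  outer loop
   vertex 1.8 1.4 2.6
   vertex 4.8 2.2 2.8
   vertex 2.4 0.0 5.0
  endloop
 endfacet
 facet normal 0.248 -0.789 -0.562
  outer loop
   vertex 1.8 1.4 2.6
   vertex 3.0 3.2 0.6
   vertex 4.8 2.2 2.8
  endloop
 endfacet
 facet normal -0.939 -0.341 0.036
  outer loop
   vertex 1.8 1.4 2.6
   vertex 2.4 0.0 5.0
   vertex 0.6 4.6 1.6
  endloop
 endfacet
 facet normal -0.549 -0.430 -0.717
  outer loop
   vertex 1.8 1.4 2.6
   vertex 0.6 4.6 1.6
   vertex 3.0 3.2 0.6
  endloop
 endfacet
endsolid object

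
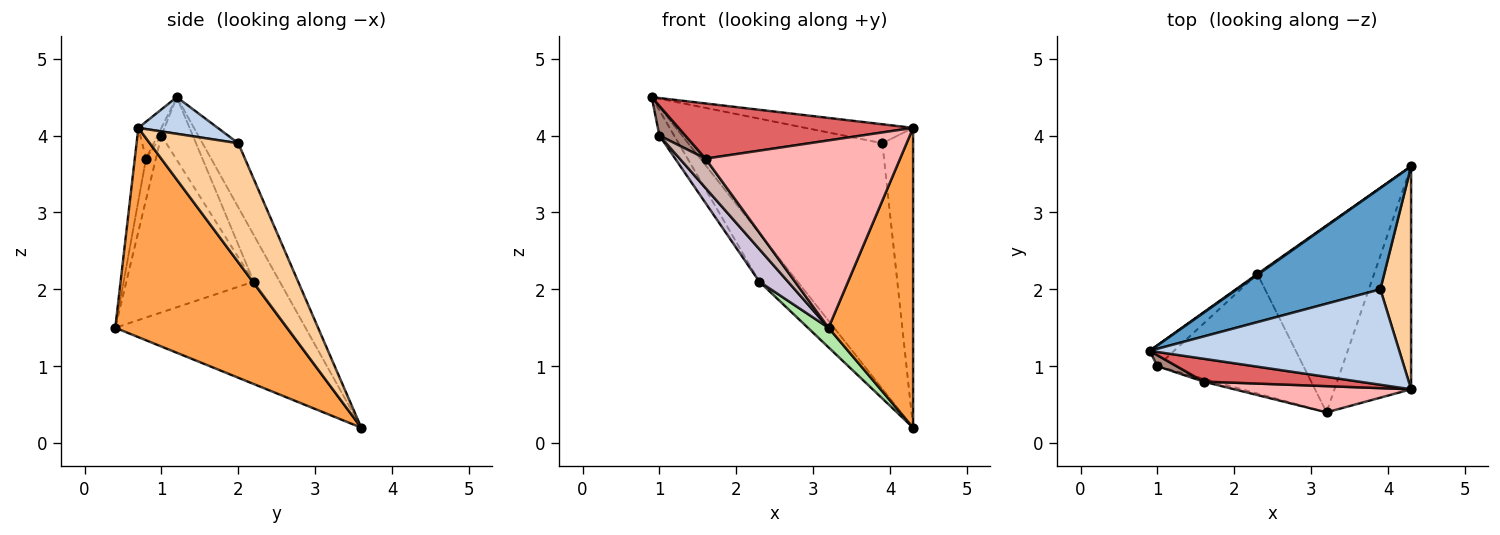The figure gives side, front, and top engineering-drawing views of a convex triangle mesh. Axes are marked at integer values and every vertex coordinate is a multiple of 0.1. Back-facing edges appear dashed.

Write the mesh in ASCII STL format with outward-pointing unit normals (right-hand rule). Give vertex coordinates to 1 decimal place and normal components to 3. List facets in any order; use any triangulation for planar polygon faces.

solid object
 facet normal -0.168 0.911 0.376
  outer loop
   vertex 3.9 2.0 3.9
   vertex 4.3 3.6 0.2
   vertex 0.9 1.2 4.5
  endloop
 endfacet
 facet normal 0.143 0.193 0.971
  outer loop
   vertex 4.3 0.7 4.1
   vertex 3.9 2.0 3.9
   vertex 0.9 1.2 4.5
  endloop
 endfacet
 facet normal 0.852 -0.420 -0.312
  outer loop
   vertex 4.3 0.7 4.1
   vertex 3.2 0.4 1.5
   vertex 4.3 3.6 0.2
  endloop
 endfacet
 facet normal 0.918 0.319 0.237
  outer loop
   vertex 4.3 0.7 4.1
   vertex 4.3 3.6 0.2
   vertex 3.9 2.0 3.9
  endloop
 endfacet
 facet normal -0.564 0.826 0.015
  outer loop
   vertex 2.3 2.2 2.1
   vertex 0.9 1.2 4.5
   vertex 4.3 3.6 0.2
  endloop
 endfacet
 facet normal -0.657 -0.079 -0.750
  outer loop
   vertex 2.3 2.2 2.1
   vertex 4.3 3.6 0.2
   vertex 3.2 0.4 1.5
  endloop
 endfacet
 facet normal -0.091 -0.920 0.381
  outer loop
   vertex 1.6 0.8 3.7
   vertex 4.3 0.7 4.1
   vertex 0.9 1.2 4.5
  endloop
 endfacet
 facet normal -0.057 -0.989 0.138
  outer loop
   vertex 1.6 0.8 3.7
   vertex 3.2 0.4 1.5
   vertex 4.3 0.7 4.1
  endloop
 endfacet
 facet normal -0.854 0.401 -0.331
  outer loop
   vertex 1.0 1.0 4.0
   vertex 0.9 1.2 4.5
   vertex 2.3 2.2 2.1
  endloop
 endfacet
 facet normal -0.760 -0.171 -0.628
  outer loop
   vertex 1.0 1.0 4.0
   vertex 2.3 2.2 2.1
   vertex 3.2 0.4 1.5
  endloop
 endfacet
 facet normal -0.138 -0.929 0.344
  outer loop
   vertex 1.0 1.0 4.0
   vertex 1.6 0.8 3.7
   vertex 0.9 1.2 4.5
  endloop
 endfacet
 facet normal -0.355 -0.931 -0.089
  outer loop
   vertex 1.0 1.0 4.0
   vertex 3.2 0.4 1.5
   vertex 1.6 0.8 3.7
  endloop
 endfacet
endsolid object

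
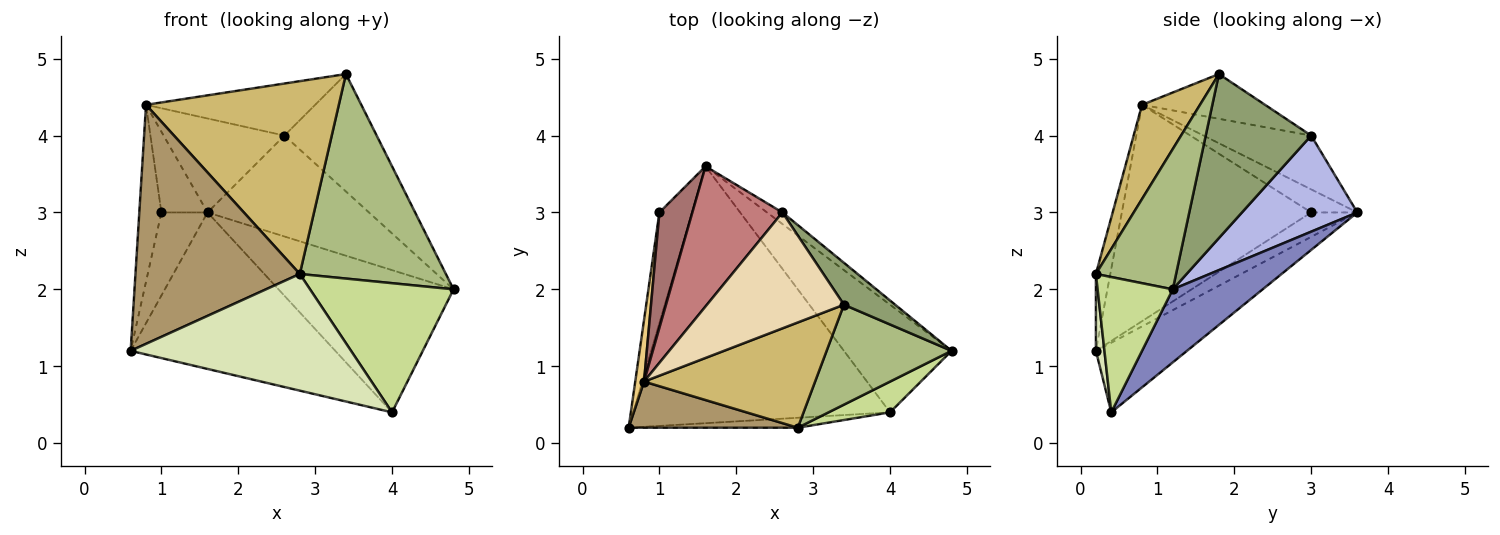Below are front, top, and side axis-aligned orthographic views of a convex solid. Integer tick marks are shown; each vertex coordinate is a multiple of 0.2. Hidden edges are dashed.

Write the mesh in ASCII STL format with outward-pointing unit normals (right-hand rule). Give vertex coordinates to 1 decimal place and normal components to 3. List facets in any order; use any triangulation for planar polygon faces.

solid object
 facet normal -0.226 0.507 -0.832
  outer loop
   vertex 4.0 0.4 0.4
   vertex 0.6 0.2 1.2
   vertex 1.6 3.6 3.0
  endloop
 endfacet
 facet normal 0.379 0.738 -0.558
  outer loop
   vertex 4.0 0.4 0.4
   vertex 1.6 3.6 3.0
   vertex 4.8 1.2 2.0
  endloop
 endfacet
 facet normal -0.514 0.514 -0.686
  outer loop
   vertex 1.0 3.0 3.0
   vertex 1.6 3.6 3.0
   vertex 0.6 0.2 1.2
  endloop
 endfacet
 facet normal 0.579 0.810 -0.093
  outer loop
   vertex 2.6 3.0 4.0
   vertex 4.8 1.2 2.0
   vertex 1.6 3.6 3.0
  endloop
 endfacet
 facet normal 0.733 0.641 0.229
  outer loop
   vertex 2.6 3.0 4.0
   vertex 3.4 1.8 4.8
   vertex 4.8 1.2 2.0
  endloop
 endfacet
 facet normal 0.442 -0.806 0.394
  outer loop
   vertex 2.8 0.2 2.2
   vertex 4.8 1.2 2.0
   vertex 3.4 1.8 4.8
  endloop
 endfacet
 facet normal 0.454 -0.867 0.206
  outer loop
   vertex 2.8 0.2 2.2
   vertex 4.0 0.4 0.4
   vertex 4.8 1.2 2.0
  endloop
 endfacet
 facet normal 0.039 -0.996 -0.085
  outer loop
   vertex 2.8 0.2 2.2
   vertex 0.6 0.2 1.2
   vertex 4.0 0.4 0.4
  endloop
 endfacet
 facet normal -0.086 -0.978 0.189
  outer loop
   vertex 0.8 0.8 4.4
   vertex 0.6 0.2 1.2
   vertex 2.8 0.2 2.2
  endloop
 endfacet
 facet normal 0.255 -0.849 0.463
  outer loop
   vertex 0.8 0.8 4.4
   vertex 2.8 0.2 2.2
   vertex 3.4 1.8 4.8
  endloop
 endfacet
 facet normal -0.992 0.116 0.040
  outer loop
   vertex 0.8 0.8 4.4
   vertex 1.0 3.0 3.0
   vertex 0.6 0.2 1.2
  endloop
 endfacet
 facet normal -0.285 0.393 0.874
  outer loop
   vertex 0.8 0.8 4.4
   vertex 3.4 1.8 4.8
   vertex 2.6 3.0 4.0
  endloop
 endfacet
 facet normal -0.497 0.497 0.711
  outer loop
   vertex 0.8 0.8 4.4
   vertex 1.6 3.6 3.0
   vertex 1.0 3.0 3.0
  endloop
 endfacet
 facet normal -0.445 0.499 0.744
  outer loop
   vertex 0.8 0.8 4.4
   vertex 2.6 3.0 4.0
   vertex 1.6 3.6 3.0
  endloop
 endfacet
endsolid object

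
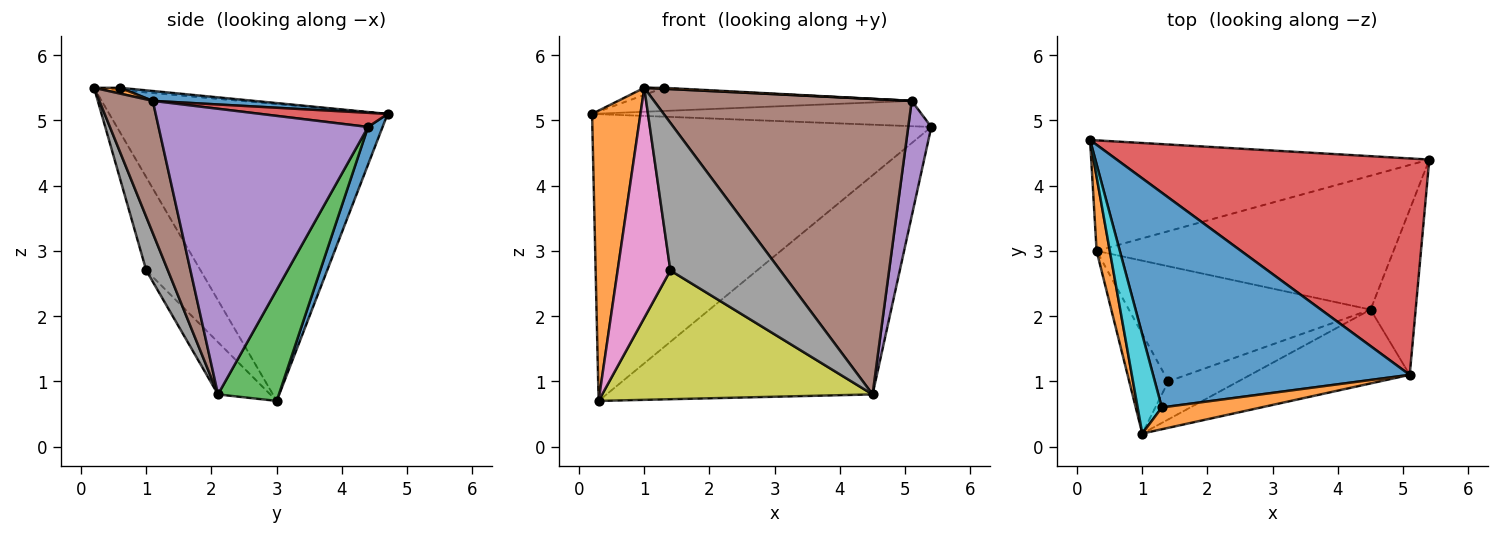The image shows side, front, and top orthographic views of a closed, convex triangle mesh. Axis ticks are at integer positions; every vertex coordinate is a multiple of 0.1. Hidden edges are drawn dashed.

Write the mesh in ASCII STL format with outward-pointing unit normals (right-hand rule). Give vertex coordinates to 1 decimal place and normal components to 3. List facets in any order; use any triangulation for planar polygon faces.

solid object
 facet normal 0.040 0.932 -0.359
  outer loop
   vertex 0.3 3.0 0.7
   vertex 0.2 4.7 5.1
   vertex 5.4 4.4 4.9
  endloop
 endfacet
 facet normal -0.984 -0.171 0.044
  outer loop
   vertex 0.3 3.0 0.7
   vertex 1.0 0.2 5.5
   vertex 0.2 4.7 5.1
  endloop
 endfacet
 facet normal 0.192 0.837 -0.512
  outer loop
   vertex 4.5 2.1 0.8
   vertex 0.3 3.0 0.7
   vertex 5.4 4.4 4.9
  endloop
 endfacet
 facet normal 0.045 0.116 0.992
  outer loop
   vertex 5.1 1.1 5.3
   vertex 5.4 4.4 4.9
   vertex 0.2 4.7 5.1
  endloop
 endfacet
 facet normal 0.982 -0.108 -0.155
  outer loop
   vertex 5.1 1.1 5.3
   vertex 4.5 2.1 0.8
   vertex 5.4 4.4 4.9
  endloop
 endfacet
 facet normal 0.197 -0.951 -0.238
  outer loop
   vertex 5.1 1.1 5.3
   vertex 1.0 0.2 5.5
   vertex 4.5 2.1 0.8
  endloop
 endfacet
 facet normal -0.687 -0.667 -0.289
  outer loop
   vertex 1.4 1.0 2.7
   vertex 1.0 0.2 5.5
   vertex 0.3 3.0 0.7
  endloop
 endfacet
 facet normal 0.187 -0.951 -0.245
  outer loop
   vertex 1.4 1.0 2.7
   vertex 4.5 2.1 0.8
   vertex 1.0 0.2 5.5
  endloop
 endfacet
 facet normal -0.142 -0.738 -0.660
  outer loop
   vertex 1.4 1.0 2.7
   vertex 0.3 3.0 0.7
   vertex 4.5 2.1 0.8
  endloop
 endfacet
 facet normal -0.095 0.071 0.993
  outer loop
   vertex 1.3 0.6 5.5
   vertex 0.2 4.7 5.1
   vertex 1.0 0.2 5.5
  endloop
 endfacet
 facet normal 0.038 0.107 0.994
  outer loop
   vertex 1.3 0.6 5.5
   vertex 5.1 1.1 5.3
   vertex 0.2 4.7 5.1
  endloop
 endfacet
 facet normal 0.058 -0.044 0.997
  outer loop
   vertex 1.3 0.6 5.5
   vertex 1.0 0.2 5.5
   vertex 5.1 1.1 5.3
  endloop
 endfacet
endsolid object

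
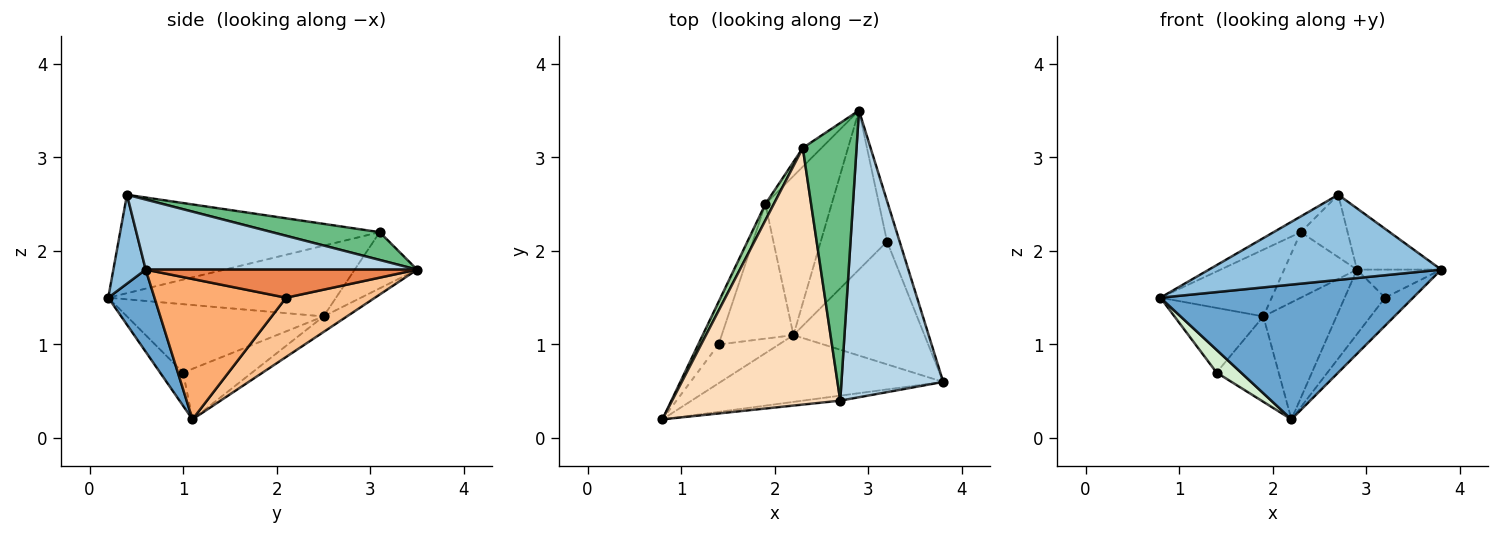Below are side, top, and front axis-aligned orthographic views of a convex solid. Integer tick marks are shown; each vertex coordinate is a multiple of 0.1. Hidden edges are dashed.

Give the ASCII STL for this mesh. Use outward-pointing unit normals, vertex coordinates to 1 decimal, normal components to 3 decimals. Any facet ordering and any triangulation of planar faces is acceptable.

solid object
 facet normal 0.162 -0.884 -0.438
  outer loop
   vertex 2.2 1.1 0.2
   vertex 3.8 0.6 1.8
   vertex 0.8 0.2 1.5
  endloop
 endfacet
 facet normal 0.138 -0.989 -0.058
  outer loop
   vertex 2.7 0.4 2.6
   vertex 0.8 0.2 1.5
   vertex 3.8 0.6 1.8
  endloop
 endfacet
 facet normal 0.558 0.173 0.811
  outer loop
   vertex 2.7 0.4 2.6
   vertex 3.8 0.6 1.8
   vertex 2.9 3.5 1.8
  endloop
 endfacet
 facet normal -0.186 0.582 -0.792
  outer loop
   vertex 1.9 2.5 1.3
   vertex 2.9 3.5 1.8
   vertex 2.2 1.1 0.2
  endloop
 endfacet
 facet normal 0.878 0.272 -0.394
  outer loop
   vertex 3.2 2.1 1.5
   vertex 2.9 3.5 1.8
   vertex 3.8 0.6 1.8
  endloop
 endfacet
 facet normal 0.722 0.154 -0.674
  outer loop
   vertex 3.2 2.1 1.5
   vertex 3.8 0.6 1.8
   vertex 2.2 1.1 0.2
  endloop
 endfacet
 facet normal 0.638 0.290 -0.714
  outer loop
   vertex 3.2 2.1 1.5
   vertex 2.2 1.1 0.2
   vertex 2.9 3.5 1.8
  endloop
 endfacet
 facet normal -0.505 0.053 0.862
  outer loop
   vertex 2.3 3.1 2.2
   vertex 0.8 0.2 1.5
   vertex 2.7 0.4 2.6
  endloop
 endfacet
 facet normal 0.450 0.196 0.871
  outer loop
   vertex 2.3 3.1 2.2
   vertex 2.7 0.4 2.6
   vertex 2.9 3.5 1.8
  endloop
 endfacet
 facet normal -0.893 0.437 0.106
  outer loop
   vertex 2.3 3.1 2.2
   vertex 1.9 2.5 1.3
   vertex 0.8 0.2 1.5
  endloop
 endfacet
 facet normal -0.636 0.742 -0.212
  outer loop
   vertex 2.3 3.1 2.2
   vertex 2.9 3.5 1.8
   vertex 1.9 2.5 1.3
  endloop
 endfacet
 facet normal -0.430 -0.457 -0.779
  outer loop
   vertex 1.4 1.0 0.7
   vertex 2.2 1.1 0.2
   vertex 0.8 0.2 1.5
  endloop
 endfacet
 facet normal -0.879 0.398 -0.262
  outer loop
   vertex 1.4 1.0 0.7
   vertex 0.8 0.2 1.5
   vertex 1.9 2.5 1.3
  endloop
 endfacet
 facet normal -0.511 0.461 -0.726
  outer loop
   vertex 1.4 1.0 0.7
   vertex 1.9 2.5 1.3
   vertex 2.2 1.1 0.2
  endloop
 endfacet
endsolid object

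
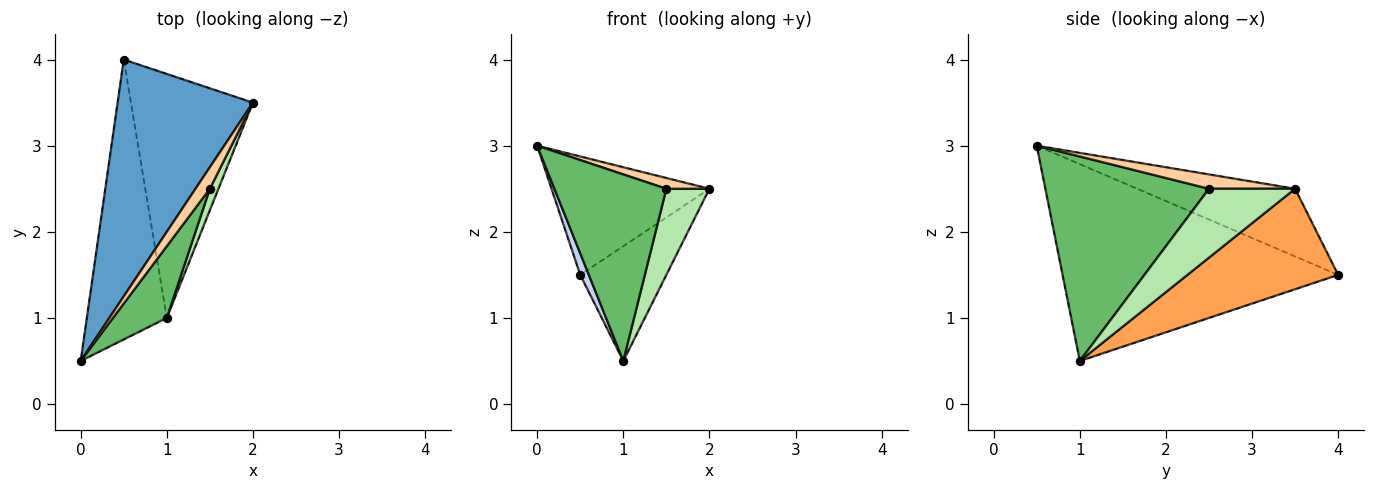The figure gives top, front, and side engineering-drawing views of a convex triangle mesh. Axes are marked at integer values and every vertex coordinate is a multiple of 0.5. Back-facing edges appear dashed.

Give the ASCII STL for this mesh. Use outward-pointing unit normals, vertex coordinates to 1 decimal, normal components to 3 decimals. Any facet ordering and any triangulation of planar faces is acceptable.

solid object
 facet normal -0.408 0.408 0.816
  outer loop
   vertex 0.5 4.0 1.5
   vertex 0.0 0.5 3.0
   vertex 2.0 3.5 2.5
  endloop
 endfacet
 facet normal -0.926 -0.029 -0.376
  outer loop
   vertex 1.0 1.0 0.5
   vertex 0.0 0.5 3.0
   vertex 0.5 4.0 1.5
  endloop
 endfacet
 facet normal 0.598 0.341 -0.726
  outer loop
   vertex 1.0 1.0 0.5
   vertex 0.5 4.0 1.5
   vertex 2.0 3.5 2.5
  endloop
 endfacet
 facet normal 0.667 -0.333 0.667
  outer loop
   vertex 1.5 2.5 2.5
   vertex 2.0 3.5 2.5
   vertex 0.0 0.5 3.0
  endloop
 endfacet
 facet normal 0.807 -0.552 0.212
  outer loop
   vertex 1.5 2.5 2.5
   vertex 0.0 0.5 3.0
   vertex 1.0 1.0 0.5
  endloop
 endfacet
 facet normal 0.889 -0.444 0.111
  outer loop
   vertex 1.5 2.5 2.5
   vertex 1.0 1.0 0.5
   vertex 2.0 3.5 2.5
  endloop
 endfacet
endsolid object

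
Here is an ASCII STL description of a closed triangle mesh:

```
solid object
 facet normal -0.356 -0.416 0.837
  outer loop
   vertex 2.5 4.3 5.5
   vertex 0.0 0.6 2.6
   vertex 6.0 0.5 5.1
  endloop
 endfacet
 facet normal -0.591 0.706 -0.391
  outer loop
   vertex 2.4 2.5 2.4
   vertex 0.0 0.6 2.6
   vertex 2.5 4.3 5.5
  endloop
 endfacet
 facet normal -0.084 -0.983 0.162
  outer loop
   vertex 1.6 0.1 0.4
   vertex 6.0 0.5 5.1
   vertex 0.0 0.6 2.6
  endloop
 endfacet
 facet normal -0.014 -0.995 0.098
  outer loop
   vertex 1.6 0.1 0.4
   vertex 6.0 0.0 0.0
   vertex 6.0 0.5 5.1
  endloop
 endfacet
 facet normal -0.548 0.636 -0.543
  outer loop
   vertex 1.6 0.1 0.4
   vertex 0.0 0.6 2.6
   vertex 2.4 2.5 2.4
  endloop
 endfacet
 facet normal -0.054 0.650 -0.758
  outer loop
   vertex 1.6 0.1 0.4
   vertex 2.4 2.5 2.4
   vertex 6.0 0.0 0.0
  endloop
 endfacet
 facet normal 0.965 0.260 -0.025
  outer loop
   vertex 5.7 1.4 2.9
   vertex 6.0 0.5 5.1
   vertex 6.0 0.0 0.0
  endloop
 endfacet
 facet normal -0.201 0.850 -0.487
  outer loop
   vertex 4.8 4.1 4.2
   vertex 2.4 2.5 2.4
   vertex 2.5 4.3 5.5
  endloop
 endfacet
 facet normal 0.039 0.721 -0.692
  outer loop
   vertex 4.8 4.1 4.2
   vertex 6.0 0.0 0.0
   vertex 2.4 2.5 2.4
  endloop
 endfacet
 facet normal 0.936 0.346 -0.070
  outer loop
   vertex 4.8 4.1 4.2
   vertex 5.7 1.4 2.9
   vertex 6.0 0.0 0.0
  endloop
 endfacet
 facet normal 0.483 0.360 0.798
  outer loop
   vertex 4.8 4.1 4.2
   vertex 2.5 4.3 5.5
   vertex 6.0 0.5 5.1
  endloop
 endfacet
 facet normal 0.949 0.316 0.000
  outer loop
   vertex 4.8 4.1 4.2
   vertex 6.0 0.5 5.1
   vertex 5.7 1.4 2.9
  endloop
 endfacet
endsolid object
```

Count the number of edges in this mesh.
18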